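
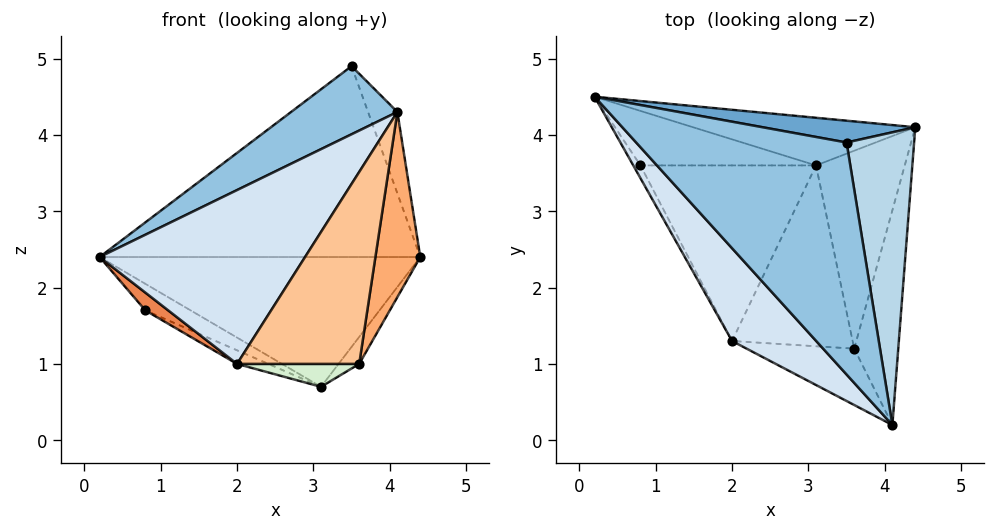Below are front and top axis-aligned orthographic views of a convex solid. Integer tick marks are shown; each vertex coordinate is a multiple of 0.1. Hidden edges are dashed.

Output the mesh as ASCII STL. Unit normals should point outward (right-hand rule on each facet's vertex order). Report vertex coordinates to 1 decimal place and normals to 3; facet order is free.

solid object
 facet normal 0.094 0.989 0.113
  outer loop
   vertex 3.5 3.9 4.9
   vertex 4.4 4.1 2.4
   vertex 0.2 4.5 2.4
  endloop
 endfacet
 facet normal -0.614 -0.222 0.757
  outer loop
   vertex 3.5 3.9 4.9
   vertex 0.2 4.5 2.4
   vertex 4.1 0.2 4.3
  endloop
 endfacet
 facet normal 0.934 0.096 0.344
  outer loop
   vertex 3.5 3.9 4.9
   vertex 4.1 0.2 4.3
   vertex 4.4 4.1 2.4
  endloop
 endfacet
 facet normal -0.769 -0.564 0.301
  outer loop
   vertex 2.0 1.3 1.0
   vertex 4.1 0.2 4.3
   vertex 0.2 4.5 2.4
  endloop
 endfacet
 facet normal -0.885 -0.379 -0.271
  outer loop
   vertex 0.8 3.6 1.7
   vertex 2.0 1.3 1.0
   vertex 0.2 4.5 2.4
  endloop
 endfacet
 facet normal 0.965 -0.171 -0.198
  outer loop
   vertex 3.6 1.2 1.0
   vertex 4.4 4.1 2.4
   vertex 4.1 0.2 4.3
  endloop
 endfacet
 facet normal -0.060 -0.958 -0.281
  outer loop
   vertex 3.6 1.2 1.0
   vertex 4.1 0.2 4.3
   vertex 2.0 1.3 1.0
  endloop
 endfacet
 facet normal 0.779 0.085 -0.621
  outer loop
   vertex 3.1 3.6 0.7
   vertex 4.4 4.1 2.4
   vertex 3.6 1.2 1.0
  endloop
 endfacet
 facet normal 0.089 0.935 -0.343
  outer loop
   vertex 3.1 3.6 0.7
   vertex 0.2 4.5 2.4
   vertex 4.4 4.1 2.4
  endloop
 endfacet
 facet normal -0.364 0.408 -0.837
  outer loop
   vertex 3.1 3.6 0.7
   vertex 0.8 3.6 1.7
   vertex 0.2 4.5 2.4
  endloop
 endfacet
 facet normal -0.398 0.071 -0.915
  outer loop
   vertex 3.1 3.6 0.7
   vertex 2.0 1.3 1.0
   vertex 0.8 3.6 1.7
  endloop
 endfacet
 facet normal -0.008 -0.126 -0.992
  outer loop
   vertex 3.1 3.6 0.7
   vertex 3.6 1.2 1.0
   vertex 2.0 1.3 1.0
  endloop
 endfacet
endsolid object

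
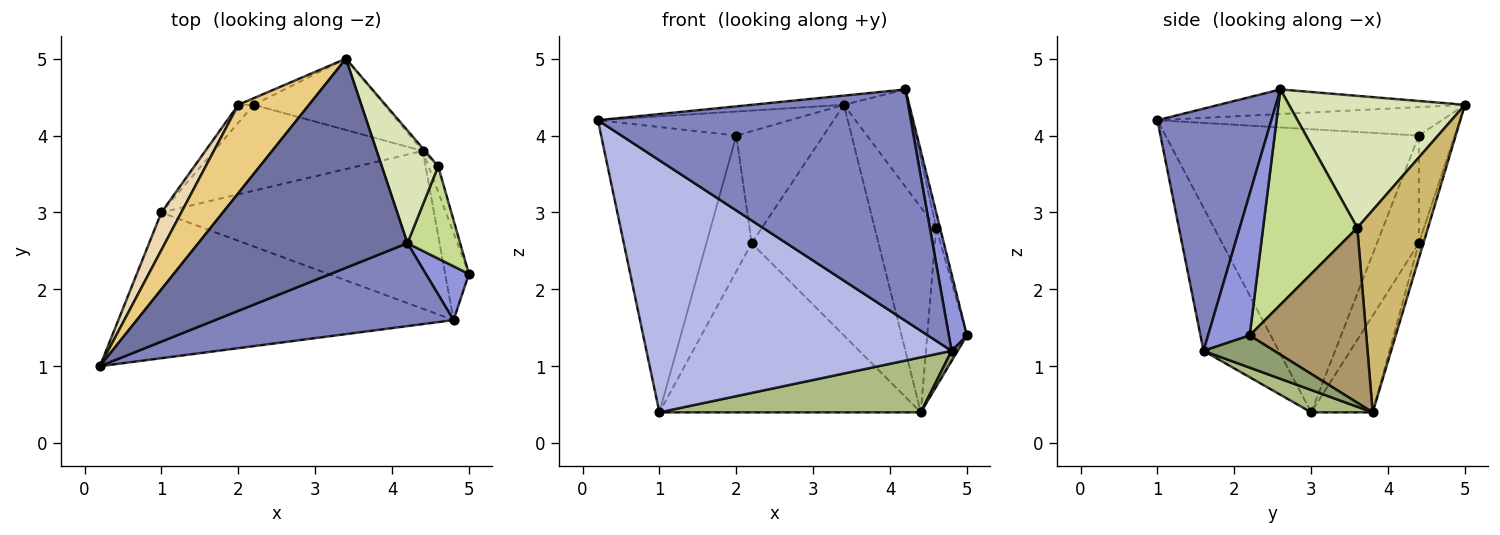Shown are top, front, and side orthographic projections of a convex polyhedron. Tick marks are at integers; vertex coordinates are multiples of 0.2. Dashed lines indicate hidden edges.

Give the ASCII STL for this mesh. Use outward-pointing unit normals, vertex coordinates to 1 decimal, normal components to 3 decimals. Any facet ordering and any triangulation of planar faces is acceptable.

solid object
 facet normal -0.117 0.044 0.992
  outer loop
   vertex 4.2 2.6 4.6
   vertex 3.4 5.0 4.4
   vertex 0.2 1.0 4.2
  endloop
 endfacet
 facet normal 0.324 -0.890 0.319
  outer loop
   vertex 4.8 1.6 1.2
   vertex 4.2 2.6 4.6
   vertex 0.2 1.0 4.2
  endloop
 endfacet
 facet normal 0.883 -0.384 0.269
  outer loop
   vertex 4.8 1.6 1.2
   vertex 5.0 2.2 1.4
   vertex 4.2 2.6 4.6
  endloop
 endfacet
 facet normal -0.209 -0.847 -0.490
  outer loop
   vertex 4.8 1.6 1.2
   vertex 0.2 1.0 4.2
   vertex 1.0 3.0 0.4
  endloop
 endfacet
 facet normal 0.802 -0.070 -0.593
  outer loop
   vertex 4.8 1.6 1.2
   vertex 4.4 3.8 0.4
   vertex 5.0 2.2 1.4
  endloop
 endfacet
 facet normal 0.077 -0.328 -0.941
  outer loop
   vertex 4.8 1.6 1.2
   vertex 1.0 3.0 0.4
   vertex 4.4 3.8 0.4
  endloop
 endfacet
 facet normal 0.971 0.040 0.238
  outer loop
   vertex 4.6 3.6 2.8
   vertex 4.2 2.6 4.6
   vertex 5.0 2.2 1.4
  endloop
 endfacet
 facet normal 0.871 0.321 0.372
  outer loop
   vertex 4.6 3.6 2.8
   vertex 3.4 5.0 4.4
   vertex 4.2 2.6 4.6
  endloop
 endfacet
 facet normal 0.945 0.322 -0.052
  outer loop
   vertex 4.6 3.6 2.8
   vertex 5.0 2.2 1.4
   vertex 4.4 3.8 0.4
  endloop
 endfacet
 facet normal 0.755 0.656 -0.008
  outer loop
   vertex 4.6 3.6 2.8
   vertex 4.4 3.8 0.4
   vertex 3.4 5.0 4.4
  endloop
 endfacet
 facet normal -0.362 0.244 0.900
  outer loop
   vertex 2.0 4.4 4.0
   vertex 0.2 1.0 4.2
   vertex 3.4 5.0 4.4
  endloop
 endfacet
 facet normal -0.881 0.470 0.062
  outer loop
   vertex 2.0 4.4 4.0
   vertex 1.0 3.0 0.4
   vertex 0.2 1.0 4.2
  endloop
 endfacet
 facet normal -0.035 0.955 -0.295
  outer loop
   vertex 2.2 4.4 2.6
   vertex 3.4 5.0 4.4
   vertex 4.4 3.8 0.4
  endloop
 endfacet
 facet normal -0.205 0.873 -0.443
  outer loop
   vertex 2.2 4.4 2.6
   vertex 4.4 3.8 0.4
   vertex 1.0 3.0 0.4
  endloop
 endfacet
 facet normal -0.380 0.923 -0.054
  outer loop
   vertex 2.2 4.4 2.6
   vertex 2.0 4.4 4.0
   vertex 3.4 5.0 4.4
  endloop
 endfacet
 facet normal -0.676 0.731 -0.097
  outer loop
   vertex 2.2 4.4 2.6
   vertex 1.0 3.0 0.4
   vertex 2.0 4.4 4.0
  endloop
 endfacet
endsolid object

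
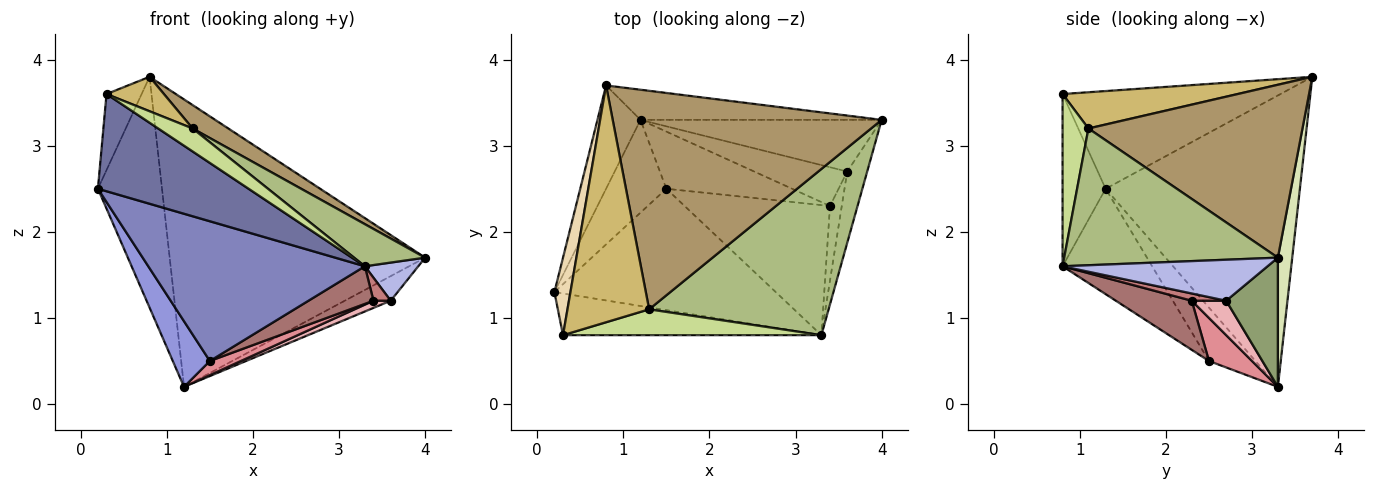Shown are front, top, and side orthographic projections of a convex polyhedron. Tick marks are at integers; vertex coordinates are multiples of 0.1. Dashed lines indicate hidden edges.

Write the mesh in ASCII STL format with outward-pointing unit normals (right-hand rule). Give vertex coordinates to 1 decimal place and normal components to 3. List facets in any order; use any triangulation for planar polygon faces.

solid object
 facet normal -0.254 -0.889 -0.381
  outer loop
   vertex 0.3 0.8 3.6
   vertex 0.2 1.3 2.5
   vertex 3.3 0.8 1.6
  endloop
 endfacet
 facet normal -0.298 -0.721 -0.626
  outer loop
   vertex 1.5 2.5 0.5
   vertex 3.3 0.8 1.6
   vertex 0.2 1.3 2.5
  endloop
 endfacet
 facet normal -0.586 -0.468 -0.662
  outer loop
   vertex 1.5 2.5 0.5
   vertex 0.2 1.3 2.5
   vertex 1.2 3.3 0.2
  endloop
 endfacet
 facet normal 0.875 -0.228 -0.427
  outer loop
   vertex 3.6 2.7 1.2
   vertex 4.0 3.3 1.7
   vertex 3.3 0.8 1.6
  endloop
 endfacet
 facet normal 0.435 0.387 -0.813
  outer loop
   vertex 3.6 2.7 1.2
   vertex 1.2 3.3 0.2
   vertex 4.0 3.3 1.7
  endloop
 endfacet
 facet normal 0.594 -0.198 0.780
  outer loop
   vertex 1.3 1.1 3.2
   vertex 3.3 0.8 1.6
   vertex 4.0 3.3 1.7
  endloop
 endfacet
 facet normal 0.446 -0.595 0.669
  outer loop
   vertex 1.3 1.1 3.2
   vertex 0.3 0.8 3.6
   vertex 3.3 0.8 1.6
  endloop
 endfacet
 facet normal 0.056 0.993 -0.104
  outer loop
   vertex 0.8 3.7 3.8
   vertex 4.0 3.3 1.7
   vertex 1.2 3.3 0.2
  endloop
 endfacet
 facet normal 0.539 -0.090 0.838
  outer loop
   vertex 0.8 3.7 3.8
   vertex 1.3 1.1 3.2
   vertex 4.0 3.3 1.7
  endloop
 endfacet
 facet normal 0.402 -0.132 0.906
  outer loop
   vertex 0.8 3.7 3.8
   vertex 0.3 0.8 3.6
   vertex 1.3 1.1 3.2
  endloop
 endfacet
 facet normal -0.940 0.310 -0.139
  outer loop
   vertex 0.8 3.7 3.8
   vertex 1.2 3.3 0.2
   vertex 0.2 1.3 2.5
  endloop
 endfacet
 facet normal -0.975 0.157 0.160
  outer loop
   vertex 0.8 3.7 3.8
   vertex 0.2 1.3 2.5
   vertex 0.3 0.8 3.6
  endloop
 endfacet
 facet normal 0.309 -0.264 -0.914
  outer loop
   vertex 3.4 2.3 1.2
   vertex 3.3 0.8 1.6
   vertex 1.5 2.5 0.5
  endloop
 endfacet
 facet normal 0.507 -0.253 -0.824
  outer loop
   vertex 3.4 2.3 1.2
   vertex 3.6 2.7 1.2
   vertex 3.3 0.8 1.6
  endloop
 endfacet
 facet normal 0.316 -0.227 -0.921
  outer loop
   vertex 3.4 2.3 1.2
   vertex 1.5 2.5 0.5
   vertex 1.2 3.3 0.2
  endloop
 endfacet
 facet normal 0.342 -0.171 -0.924
  outer loop
   vertex 3.4 2.3 1.2
   vertex 1.2 3.3 0.2
   vertex 3.6 2.7 1.2
  endloop
 endfacet
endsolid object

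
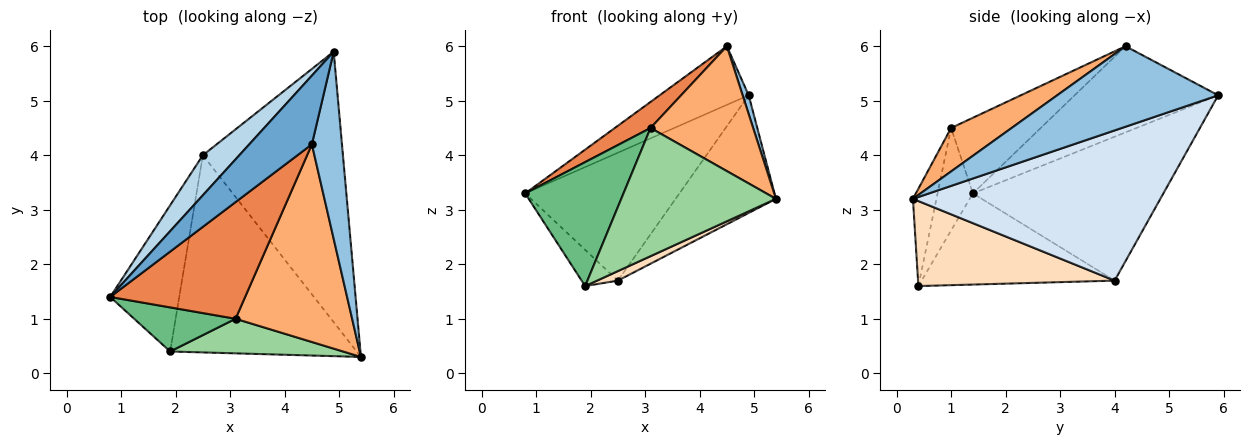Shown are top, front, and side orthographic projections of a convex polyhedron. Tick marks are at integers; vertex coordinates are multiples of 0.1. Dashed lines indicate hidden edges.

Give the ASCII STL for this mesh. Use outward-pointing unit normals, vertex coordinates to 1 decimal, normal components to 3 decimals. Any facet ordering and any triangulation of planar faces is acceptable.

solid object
 facet normal -0.723 0.448 0.526
  outer loop
   vertex 4.5 4.2 6.0
   vertex 4.9 5.9 5.1
   vertex 0.8 1.4 3.3
  endloop
 endfacet
 facet normal 0.936 -0.035 0.350
  outer loop
   vertex 4.5 4.2 6.0
   vertex 5.4 0.3 3.2
   vertex 4.9 5.9 5.1
  endloop
 endfacet
 facet normal -0.763 0.617 0.193
  outer loop
   vertex 2.5 4.0 1.7
   vertex 0.8 1.4 3.3
   vertex 4.9 5.9 5.1
  endloop
 endfacet
 facet normal 0.701 0.284 -0.654
  outer loop
   vertex 2.5 4.0 1.7
   vertex 4.9 5.9 5.1
   vertex 5.4 0.3 3.2
  endloop
 endfacet
 facet normal -0.480 -0.191 0.856
  outer loop
   vertex 3.1 1.0 4.5
   vertex 4.5 4.2 6.0
   vertex 0.8 1.4 3.3
  endloop
 endfacet
 facet normal 0.301 -0.509 0.806
  outer loop
   vertex 3.1 1.0 4.5
   vertex 5.4 0.3 3.2
   vertex 4.5 4.2 6.0
  endloop
 endfacet
 facet normal -0.788 0.148 -0.597
  outer loop
   vertex 1.9 0.4 1.6
   vertex 0.8 1.4 3.3
   vertex 2.5 4.0 1.7
  endloop
 endfacet
 facet normal 0.414 -0.044 -0.909
  outer loop
   vertex 1.9 0.4 1.6
   vertex 2.5 4.0 1.7
   vertex 5.4 0.3 3.2
  endloop
 endfacet
 facet normal -0.321 -0.892 0.317
  outer loop
   vertex 1.9 0.4 1.6
   vertex 3.1 1.0 4.5
   vertex 0.8 1.4 3.3
  endloop
 endfacet
 facet normal -0.145 -0.955 0.258
  outer loop
   vertex 1.9 0.4 1.6
   vertex 5.4 0.3 3.2
   vertex 3.1 1.0 4.5
  endloop
 endfacet
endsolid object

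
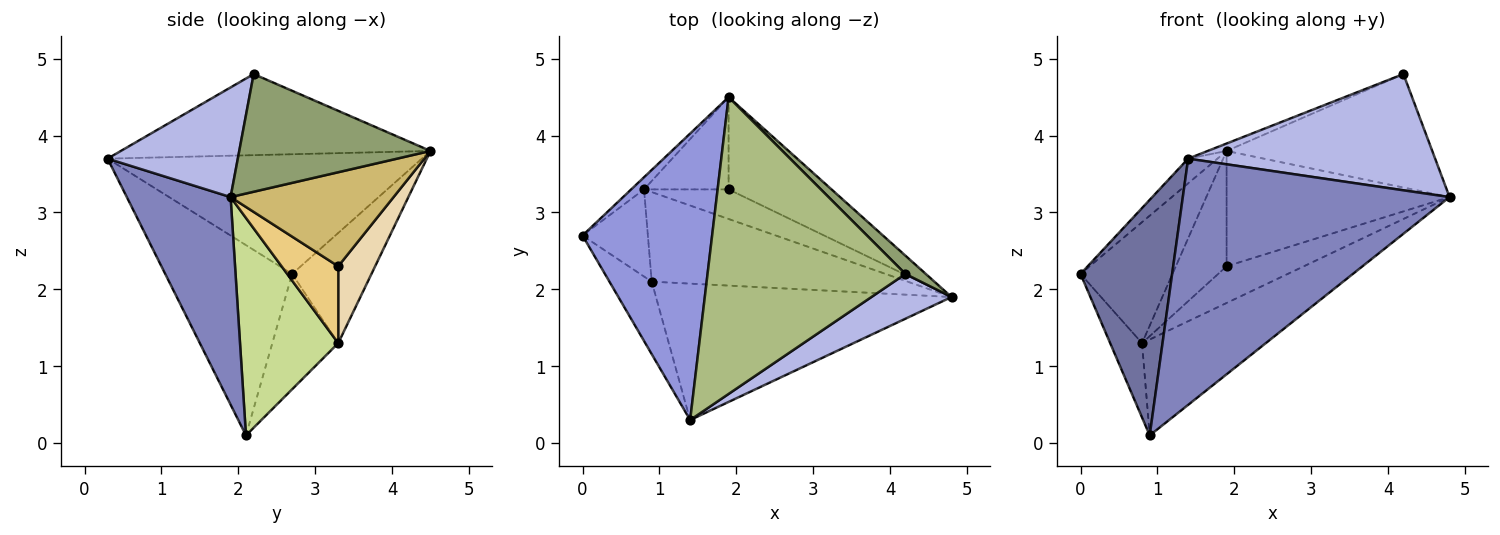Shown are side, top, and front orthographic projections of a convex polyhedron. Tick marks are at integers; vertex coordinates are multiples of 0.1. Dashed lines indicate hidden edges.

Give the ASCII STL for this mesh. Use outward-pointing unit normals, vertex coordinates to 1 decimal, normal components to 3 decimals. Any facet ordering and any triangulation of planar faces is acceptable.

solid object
 facet normal -0.798 -0.576 -0.177
  outer loop
   vertex 0.9 2.1 0.1
   vertex 1.4 0.3 3.7
   vertex 0.0 2.7 2.2
  endloop
 endfacet
 facet normal 0.322 -0.828 -0.459
  outer loop
   vertex 0.9 2.1 0.1
   vertex 4.8 1.9 3.2
   vertex 1.4 0.3 3.7
  endloop
 endfacet
 facet normal -0.677 0.063 0.733
  outer loop
   vertex 1.9 4.5 3.8
   vertex 0.0 2.7 2.2
   vertex 1.4 0.3 3.7
  endloop
 endfacet
 facet normal 0.441 -0.837 0.323
  outer loop
   vertex 4.2 2.2 4.8
   vertex 1.4 0.3 3.7
   vertex 4.8 1.9 3.2
  endloop
 endfacet
 facet normal 0.676 0.727 0.117
  outer loop
   vertex 4.2 2.2 4.8
   vertex 4.8 1.9 3.2
   vertex 1.9 4.5 3.8
  endloop
 endfacet
 facet normal -0.379 0.023 0.925
  outer loop
   vertex 4.2 2.2 4.8
   vertex 1.9 4.5 3.8
   vertex 1.4 0.3 3.7
  endloop
 endfacet
 facet normal 0.502 0.632 -0.590
  outer loop
   vertex 0.8 3.3 1.3
   vertex 4.8 1.9 3.2
   vertex 0.9 2.1 0.1
  endloop
 endfacet
 facet normal -0.802 0.388 -0.454
  outer loop
   vertex 0.8 3.3 1.3
   vertex 0.9 2.1 0.1
   vertex 0.0 2.7 2.2
  endloop
 endfacet
 facet normal -0.651 0.755 -0.076
  outer loop
   vertex 0.8 3.3 1.3
   vertex 0.0 2.7 2.2
   vertex 1.9 4.5 3.8
  endloop
 endfacet
 facet normal 0.496 0.678 -0.543
  outer loop
   vertex 1.9 3.3 2.3
   vertex 1.9 4.5 3.8
   vertex 4.8 1.9 3.2
  endloop
 endfacet
 facet normal 0.496 0.676 -0.545
  outer loop
   vertex 1.9 3.3 2.3
   vertex 4.8 1.9 3.2
   vertex 0.8 3.3 1.3
  endloop
 endfacet
 facet normal 0.494 0.679 -0.543
  outer loop
   vertex 1.9 3.3 2.3
   vertex 0.8 3.3 1.3
   vertex 1.9 4.5 3.8
  endloop
 endfacet
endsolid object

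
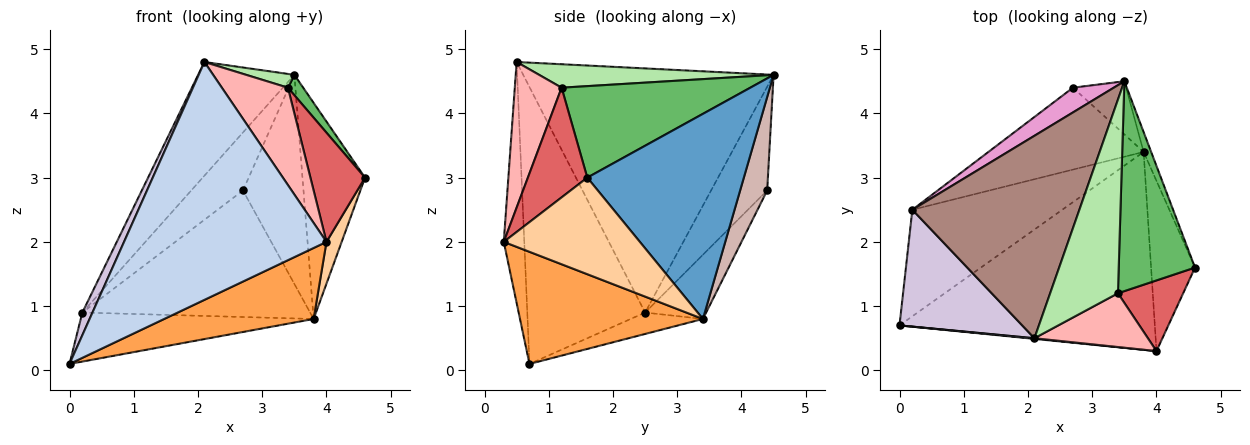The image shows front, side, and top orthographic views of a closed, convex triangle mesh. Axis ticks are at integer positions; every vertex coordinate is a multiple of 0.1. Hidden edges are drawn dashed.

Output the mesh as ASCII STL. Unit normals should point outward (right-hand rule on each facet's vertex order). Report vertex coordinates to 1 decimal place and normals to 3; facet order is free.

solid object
 facet normal 0.928 0.371 -0.034
  outer loop
   vertex 3.8 3.4 0.8
   vertex 3.5 4.5 4.6
   vertex 4.6 1.6 3.0
  endloop
 endfacet
 facet normal -0.101 -0.995 0.003
  outer loop
   vertex 4.0 0.3 2.0
   vertex 2.1 0.5 4.8
   vertex 0.0 0.7 0.1
  endloop
 endfacet
 facet normal 0.382 -0.312 -0.870
  outer loop
   vertex 4.0 0.3 2.0
   vertex 0.0 0.7 0.1
   vertex 3.8 3.4 0.8
  endloop
 endfacet
 facet normal 0.906 -0.101 -0.412
  outer loop
   vertex 4.0 0.3 2.0
   vertex 3.8 3.4 0.8
   vertex 4.6 1.6 3.0
  endloop
 endfacet
 facet normal 0.766 -0.062 0.639
  outer loop
   vertex 3.4 1.2 4.4
   vertex 4.6 1.6 3.0
   vertex 3.5 4.5 4.6
  endloop
 endfacet
 facet normal 0.326 -0.067 0.943
  outer loop
   vertex 3.4 1.2 4.4
   vertex 3.5 4.5 4.6
   vertex 2.1 0.5 4.8
  endloop
 endfacet
 facet normal 0.675 -0.620 0.401
  outer loop
   vertex 3.4 1.2 4.4
   vertex 4.0 0.3 2.0
   vertex 4.6 1.6 3.0
  endloop
 endfacet
 facet normal 0.527 -0.744 0.411
  outer loop
   vertex 3.4 1.2 4.4
   vertex 2.1 0.5 4.8
   vertex 4.0 0.3 2.0
  endloop
 endfacet
 facet normal -0.129 0.415 -0.901
  outer loop
   vertex 0.2 2.5 0.9
   vertex 3.8 3.4 0.8
   vertex 0.0 0.7 0.1
  endloop
 endfacet
 facet normal -0.911 -0.078 0.404
  outer loop
   vertex 0.2 2.5 0.9
   vertex 0.0 0.7 0.1
   vertex 2.1 0.5 4.8
  endloop
 endfacet
 facet normal -0.787 0.302 0.538
  outer loop
   vertex 0.2 2.5 0.9
   vertex 2.1 0.5 4.8
   vertex 3.5 4.5 4.6
  endloop
 endfacet
 facet normal 0.397 0.889 -0.226
  outer loop
   vertex 2.7 4.4 2.8
   vertex 3.5 4.5 4.6
   vertex 3.8 3.4 0.8
  endloop
 endfacet
 facet normal -0.706 0.651 0.278
  outer loop
   vertex 2.7 4.4 2.8
   vertex 0.2 2.5 0.9
   vertex 3.5 4.5 4.6
  endloop
 endfacet
 facet normal -0.219 0.819 -0.530
  outer loop
   vertex 2.7 4.4 2.8
   vertex 3.8 3.4 0.8
   vertex 0.2 2.5 0.9
  endloop
 endfacet
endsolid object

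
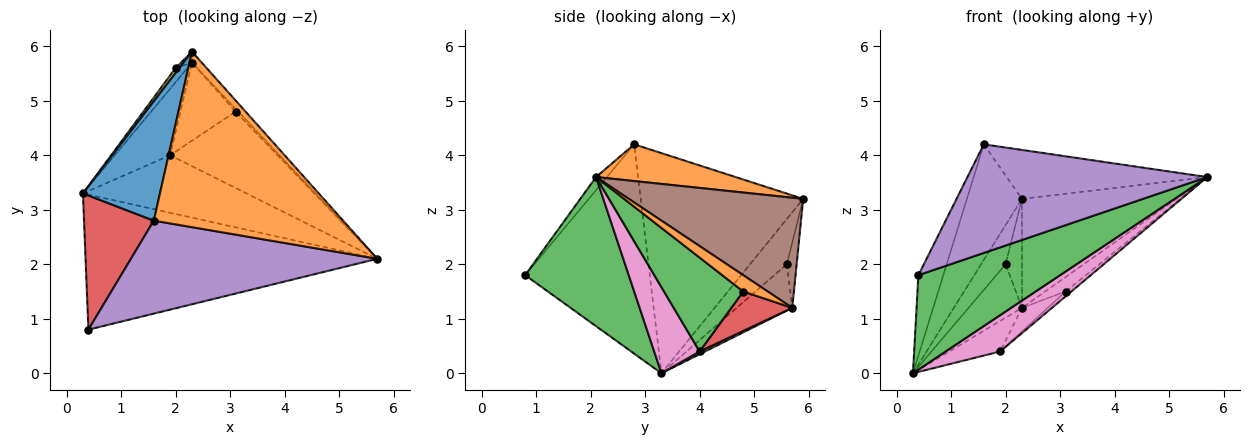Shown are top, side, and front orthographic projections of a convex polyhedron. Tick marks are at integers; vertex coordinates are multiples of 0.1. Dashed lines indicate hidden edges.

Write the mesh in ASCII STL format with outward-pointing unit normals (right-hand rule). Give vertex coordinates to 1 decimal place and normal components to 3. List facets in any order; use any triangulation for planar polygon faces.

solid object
 facet normal -0.899 0.304 0.315
  outer loop
   vertex 1.6 2.8 4.2
   vertex 2.3 5.9 3.2
   vertex 0.3 3.3 0.0
  endloop
 endfacet
 facet normal 0.184 0.264 0.947
  outer loop
   vertex 1.6 2.8 4.2
   vertex 5.7 2.1 3.6
   vertex 2.3 5.9 3.2
  endloop
 endfacet
 facet normal 0.386 -0.529 -0.756
  outer loop
   vertex 0.4 0.8 1.8
   vertex 0.3 3.3 0.0
   vertex 5.7 2.1 3.6
  endloop
 endfacet
 facet normal -0.932 0.186 0.311
  outer loop
   vertex 0.4 0.8 1.8
   vertex 1.6 2.8 4.2
   vertex 0.3 3.3 0.0
  endloop
 endfacet
 facet normal -0.035 -0.759 0.650
  outer loop
   vertex 0.4 0.8 1.8
   vertex 5.7 2.1 3.6
   vertex 1.6 2.8 4.2
  endloop
 endfacet
 facet normal 0.747 0.661 -0.066
  outer loop
   vertex 2.3 5.7 1.2
   vertex 2.3 5.9 3.2
   vertex 5.7 2.1 3.6
  endloop
 endfacet
 facet normal 0.407 -0.488 -0.772
  outer loop
   vertex 1.9 4.0 0.4
   vertex 5.7 2.1 3.6
   vertex 0.3 3.3 0.0
  endloop
 endfacet
 facet normal 0.045 0.417 -0.908
  outer loop
   vertex 1.9 4.0 0.4
   vertex 0.3 3.3 0.0
   vertex 2.3 5.7 1.2
  endloop
 endfacet
 facet normal -0.830 0.553 0.069
  outer loop
   vertex 2.0 5.6 2.0
   vertex 0.3 3.3 0.0
   vertex 2.3 5.9 3.2
  endloop
 endfacet
 facet normal -0.709 0.681 -0.181
  outer loop
   vertex 2.0 5.6 2.0
   vertex 2.3 5.7 1.2
   vertex 0.3 3.3 0.0
  endloop
 endfacet
 facet normal -0.513 0.854 -0.085
  outer loop
   vertex 2.0 5.6 2.0
   vertex 2.3 5.9 3.2
   vertex 2.3 5.7 1.2
  endloop
 endfacet
 facet normal 0.762 0.635 -0.127
  outer loop
   vertex 3.1 4.8 1.5
   vertex 2.3 5.7 1.2
   vertex 5.7 2.1 3.6
  endloop
 endfacet
 facet normal 0.657 0.048 -0.752
  outer loop
   vertex 3.1 4.8 1.5
   vertex 5.7 2.1 3.6
   vertex 1.9 4.0 0.4
  endloop
 endfacet
 facet normal 0.565 0.239 -0.790
  outer loop
   vertex 3.1 4.8 1.5
   vertex 1.9 4.0 0.4
   vertex 2.3 5.7 1.2
  endloop
 endfacet
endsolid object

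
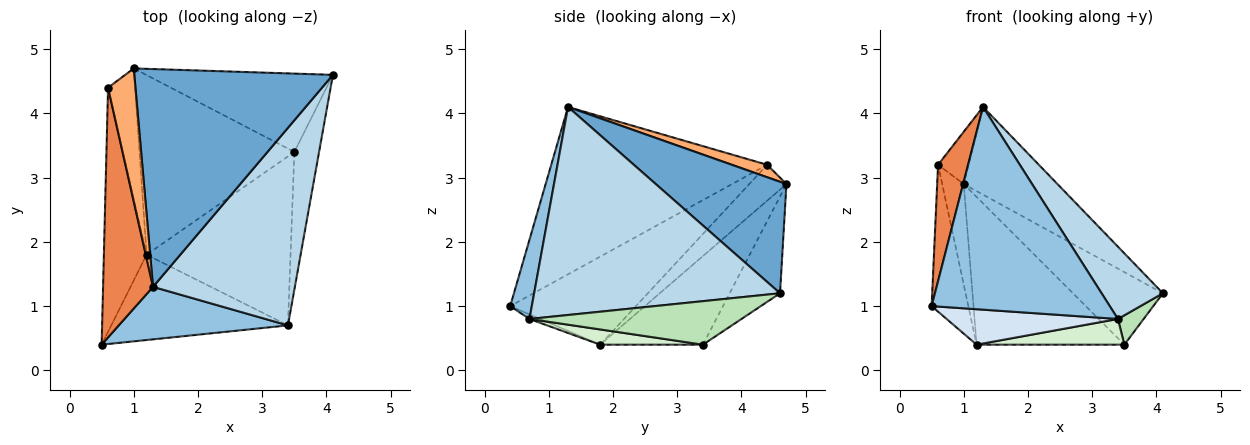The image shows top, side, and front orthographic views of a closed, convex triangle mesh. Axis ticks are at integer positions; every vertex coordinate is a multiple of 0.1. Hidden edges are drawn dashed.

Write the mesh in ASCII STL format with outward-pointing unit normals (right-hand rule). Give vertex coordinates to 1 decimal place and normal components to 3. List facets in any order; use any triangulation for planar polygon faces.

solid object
 facet normal 0.462 0.331 0.823
  outer loop
   vertex 1.3 1.3 4.1
   vertex 4.1 4.6 1.2
   vertex 1.0 4.7 2.9
  endloop
 endfacet
 facet normal 0.117 -0.961 0.249
  outer loop
   vertex 3.4 0.7 0.8
   vertex 1.3 1.3 4.1
   vertex 0.5 0.4 1.0
  endloop
 endfacet
 facet normal 0.809 -0.202 0.552
  outer loop
   vertex 3.4 0.7 0.8
   vertex 4.1 4.6 1.2
   vertex 1.3 1.3 4.1
  endloop
 endfacet
 facet normal -0.024 -0.384 -0.923
  outer loop
   vertex 1.2 1.8 0.4
   vertex 3.4 0.7 0.8
   vertex 0.5 0.4 1.0
  endloop
 endfacet
 facet normal -0.950 -0.132 0.283
  outer loop
   vertex 0.6 4.4 3.2
   vertex 0.5 0.4 1.0
   vertex 1.3 1.3 4.1
  endloop
 endfacet
 facet normal 0.390 0.337 0.857
  outer loop
   vertex 0.6 4.4 3.2
   vertex 1.3 1.3 4.1
   vertex 1.0 4.7 2.9
  endloop
 endfacet
 facet normal -0.870 0.254 -0.422
  outer loop
   vertex 0.6 4.4 3.2
   vertex 1.2 1.8 0.4
   vertex 0.5 0.4 1.0
  endloop
 endfacet
 facet normal -0.725 0.421 -0.546
  outer loop
   vertex 0.6 4.4 3.2
   vertex 1.0 4.7 2.9
   vertex 1.2 1.8 0.4
  endloop
 endfacet
 facet normal -0.356 0.635 -0.686
  outer loop
   vertex 3.5 3.4 0.4
   vertex 1.0 4.7 2.9
   vertex 4.1 4.6 1.2
  endloop
 endfacet
 facet normal -0.404 0.581 -0.706
  outer loop
   vertex 3.5 3.4 0.4
   vertex 1.2 1.8 0.4
   vertex 1.0 4.7 2.9
  endloop
 endfacet
 facet normal 0.865 -0.105 -0.491
  outer loop
   vertex 3.5 3.4 0.4
   vertex 4.1 4.6 1.2
   vertex 3.4 0.7 0.8
  endloop
 endfacet
 facet normal 0.104 -0.150 -0.983
  outer loop
   vertex 3.5 3.4 0.4
   vertex 3.4 0.7 0.8
   vertex 1.2 1.8 0.4
  endloop
 endfacet
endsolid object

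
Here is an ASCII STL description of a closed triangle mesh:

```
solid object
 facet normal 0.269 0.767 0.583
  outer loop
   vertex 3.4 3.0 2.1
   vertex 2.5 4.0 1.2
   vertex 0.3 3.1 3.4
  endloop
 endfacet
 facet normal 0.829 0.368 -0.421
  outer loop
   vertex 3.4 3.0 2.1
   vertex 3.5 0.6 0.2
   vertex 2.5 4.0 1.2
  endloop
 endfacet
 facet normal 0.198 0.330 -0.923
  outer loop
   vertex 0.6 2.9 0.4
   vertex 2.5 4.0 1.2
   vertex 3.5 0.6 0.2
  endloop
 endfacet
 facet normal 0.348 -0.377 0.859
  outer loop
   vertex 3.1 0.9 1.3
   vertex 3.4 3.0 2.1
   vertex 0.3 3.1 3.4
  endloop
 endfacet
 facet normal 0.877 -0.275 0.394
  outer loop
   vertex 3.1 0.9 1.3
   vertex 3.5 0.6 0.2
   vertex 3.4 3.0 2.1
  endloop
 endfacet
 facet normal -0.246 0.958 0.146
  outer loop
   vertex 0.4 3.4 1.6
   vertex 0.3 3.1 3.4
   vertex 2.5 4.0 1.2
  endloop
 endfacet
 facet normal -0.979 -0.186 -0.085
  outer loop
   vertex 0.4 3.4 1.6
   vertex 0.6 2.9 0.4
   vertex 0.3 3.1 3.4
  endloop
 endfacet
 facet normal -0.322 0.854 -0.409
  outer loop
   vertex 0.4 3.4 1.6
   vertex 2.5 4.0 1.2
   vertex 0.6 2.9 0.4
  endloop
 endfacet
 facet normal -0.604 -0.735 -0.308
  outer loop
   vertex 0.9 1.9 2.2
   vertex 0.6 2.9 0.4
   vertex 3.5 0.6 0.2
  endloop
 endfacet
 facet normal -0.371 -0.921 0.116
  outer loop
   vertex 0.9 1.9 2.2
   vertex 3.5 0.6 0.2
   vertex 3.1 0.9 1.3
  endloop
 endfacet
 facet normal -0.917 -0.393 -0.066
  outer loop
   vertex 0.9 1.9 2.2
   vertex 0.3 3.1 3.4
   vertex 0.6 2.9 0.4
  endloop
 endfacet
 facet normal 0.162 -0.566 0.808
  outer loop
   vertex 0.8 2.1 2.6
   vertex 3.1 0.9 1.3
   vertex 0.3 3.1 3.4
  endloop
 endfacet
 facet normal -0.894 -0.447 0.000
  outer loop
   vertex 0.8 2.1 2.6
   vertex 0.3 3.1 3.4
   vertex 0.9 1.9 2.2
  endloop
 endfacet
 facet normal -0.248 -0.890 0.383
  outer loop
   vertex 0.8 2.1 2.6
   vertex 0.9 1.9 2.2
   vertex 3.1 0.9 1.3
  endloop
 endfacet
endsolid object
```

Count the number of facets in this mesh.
14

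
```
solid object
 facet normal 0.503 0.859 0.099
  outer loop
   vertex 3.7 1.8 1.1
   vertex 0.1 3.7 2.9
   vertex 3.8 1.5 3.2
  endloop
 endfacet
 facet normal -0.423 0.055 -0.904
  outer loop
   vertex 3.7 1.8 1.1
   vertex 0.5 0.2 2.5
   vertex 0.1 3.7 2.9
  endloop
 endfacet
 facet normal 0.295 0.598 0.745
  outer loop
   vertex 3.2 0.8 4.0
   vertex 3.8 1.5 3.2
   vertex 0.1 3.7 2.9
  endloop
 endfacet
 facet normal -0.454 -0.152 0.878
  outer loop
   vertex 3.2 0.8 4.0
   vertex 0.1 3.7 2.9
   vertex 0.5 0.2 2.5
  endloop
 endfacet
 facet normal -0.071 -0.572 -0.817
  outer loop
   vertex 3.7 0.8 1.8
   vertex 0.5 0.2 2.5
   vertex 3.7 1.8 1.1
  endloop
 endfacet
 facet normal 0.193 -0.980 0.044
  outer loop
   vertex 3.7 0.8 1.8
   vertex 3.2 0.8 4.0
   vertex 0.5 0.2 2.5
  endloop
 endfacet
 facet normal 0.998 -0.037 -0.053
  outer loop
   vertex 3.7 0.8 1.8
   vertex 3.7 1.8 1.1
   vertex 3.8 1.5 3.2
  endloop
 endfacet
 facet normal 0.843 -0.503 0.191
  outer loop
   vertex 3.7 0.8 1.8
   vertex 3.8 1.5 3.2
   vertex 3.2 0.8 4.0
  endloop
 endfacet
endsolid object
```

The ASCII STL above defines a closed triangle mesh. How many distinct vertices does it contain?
6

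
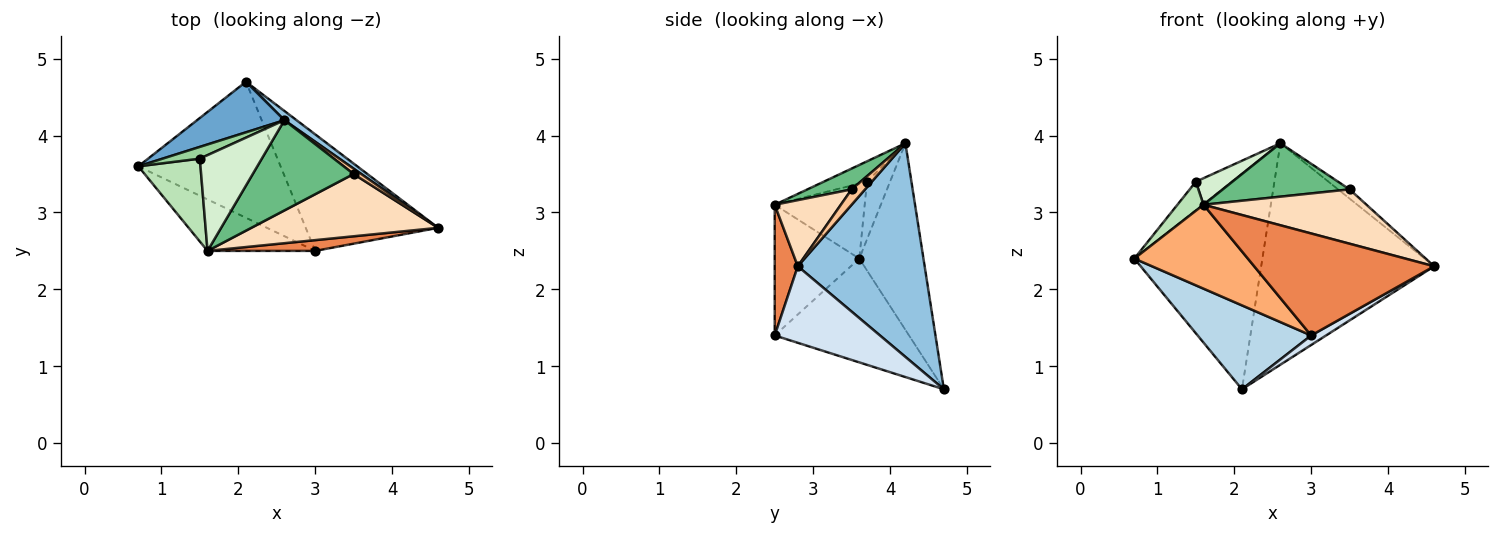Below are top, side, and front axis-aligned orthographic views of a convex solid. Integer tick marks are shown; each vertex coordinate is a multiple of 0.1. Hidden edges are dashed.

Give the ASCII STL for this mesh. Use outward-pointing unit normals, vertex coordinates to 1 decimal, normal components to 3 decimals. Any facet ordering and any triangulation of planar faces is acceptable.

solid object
 facet normal -0.438 0.875 0.205
  outer loop
   vertex 2.6 4.2 3.9
   vertex 2.1 4.7 0.7
   vertex 0.7 3.6 2.4
  endloop
 endfacet
 facet normal 0.591 0.806 0.034
  outer loop
   vertex 2.6 4.2 3.9
   vertex 4.6 2.8 2.3
   vertex 2.1 4.7 0.7
  endloop
 endfacet
 facet normal -0.528 -0.446 -0.723
  outer loop
   vertex 3.0 2.5 1.4
   vertex 0.7 3.6 2.4
   vertex 2.1 4.7 0.7
  endloop
 endfacet
 facet normal 0.499 -0.071 -0.864
  outer loop
   vertex 3.0 2.5 1.4
   vertex 2.1 4.7 0.7
   vertex 4.6 2.8 2.3
  endloop
 endfacet
 facet normal 0.126 -0.987 0.104
  outer loop
   vertex 1.6 2.5 3.1
   vertex 3.0 2.5 1.4
   vertex 4.6 2.8 2.3
  endloop
 endfacet
 facet normal -0.536 -0.720 -0.441
  outer loop
   vertex 1.6 2.5 3.1
   vertex 0.7 3.6 2.4
   vertex 3.0 2.5 1.4
  endloop
 endfacet
 facet normal 0.710 0.608 0.355
  outer loop
   vertex 3.5 3.5 3.3
   vertex 4.6 2.8 2.3
   vertex 2.6 4.2 3.9
  endloop
 endfacet
 facet normal 0.258 -0.635 0.728
  outer loop
   vertex 3.5 3.5 3.3
   vertex 1.6 2.5 3.1
   vertex 4.6 2.8 2.3
  endloop
 endfacet
 facet normal 0.175 -0.502 0.847
  outer loop
   vertex 3.5 3.5 3.3
   vertex 2.6 4.2 3.9
   vertex 1.6 2.5 3.1
  endloop
 endfacet
 facet normal -0.511 0.794 0.329
  outer loop
   vertex 1.5 3.7 3.4
   vertex 2.6 4.2 3.9
   vertex 0.7 3.6 2.4
  endloop
 endfacet
 facet normal -0.751 -0.218 0.623
  outer loop
   vertex 1.5 3.7 3.4
   vertex 0.7 3.6 2.4
   vertex 1.6 2.5 3.1
  endloop
 endfacet
 facet normal -0.302 -0.255 0.919
  outer loop
   vertex 1.5 3.7 3.4
   vertex 1.6 2.5 3.1
   vertex 2.6 4.2 3.9
  endloop
 endfacet
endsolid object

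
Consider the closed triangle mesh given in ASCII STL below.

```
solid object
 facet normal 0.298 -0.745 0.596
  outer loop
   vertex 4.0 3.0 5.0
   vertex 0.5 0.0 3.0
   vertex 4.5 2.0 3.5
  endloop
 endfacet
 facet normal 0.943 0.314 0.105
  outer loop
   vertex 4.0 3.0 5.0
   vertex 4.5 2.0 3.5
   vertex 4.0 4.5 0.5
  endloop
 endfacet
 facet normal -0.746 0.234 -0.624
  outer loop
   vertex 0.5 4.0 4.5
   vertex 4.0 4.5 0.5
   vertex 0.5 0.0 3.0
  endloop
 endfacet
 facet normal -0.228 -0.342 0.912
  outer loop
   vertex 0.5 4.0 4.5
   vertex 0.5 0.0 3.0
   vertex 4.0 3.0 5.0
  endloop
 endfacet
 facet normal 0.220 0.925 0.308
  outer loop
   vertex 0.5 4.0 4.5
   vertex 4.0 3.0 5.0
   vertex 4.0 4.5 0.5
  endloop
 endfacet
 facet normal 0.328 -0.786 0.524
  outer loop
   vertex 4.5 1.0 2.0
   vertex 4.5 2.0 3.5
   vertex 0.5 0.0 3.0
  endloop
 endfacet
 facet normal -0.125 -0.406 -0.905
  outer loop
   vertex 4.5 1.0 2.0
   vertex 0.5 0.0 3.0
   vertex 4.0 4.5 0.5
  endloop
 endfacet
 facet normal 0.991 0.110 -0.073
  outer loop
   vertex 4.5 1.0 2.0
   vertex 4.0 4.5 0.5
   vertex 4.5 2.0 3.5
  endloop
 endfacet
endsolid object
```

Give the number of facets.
8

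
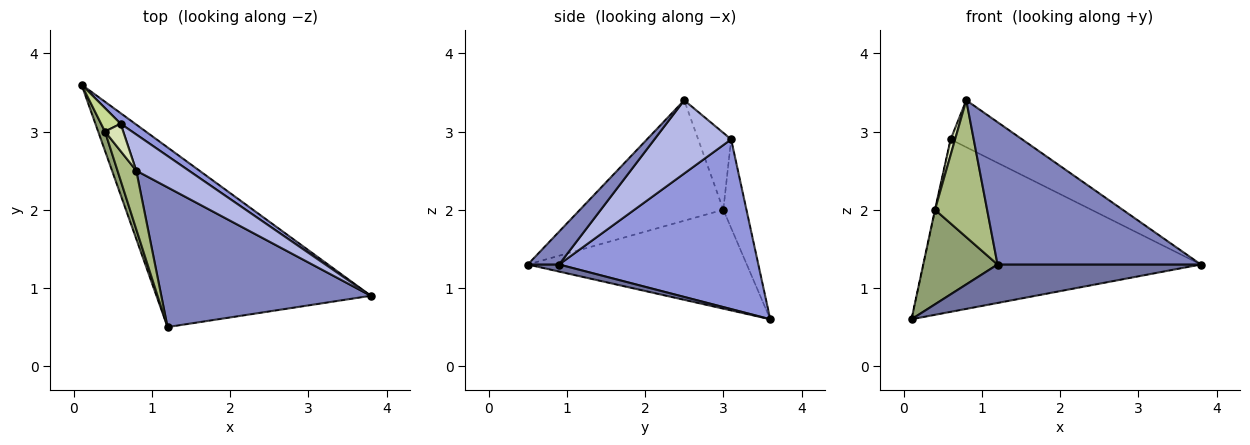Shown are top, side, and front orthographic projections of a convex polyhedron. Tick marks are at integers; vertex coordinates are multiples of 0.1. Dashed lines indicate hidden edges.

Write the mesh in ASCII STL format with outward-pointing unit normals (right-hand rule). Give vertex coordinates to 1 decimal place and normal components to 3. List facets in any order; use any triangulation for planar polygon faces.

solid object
 facet normal 0.032 -0.209 -0.977
  outer loop
   vertex 1.2 0.5 1.3
   vertex 0.1 3.6 0.6
   vertex 3.8 0.9 1.3
  endloop
 endfacet
 facet normal 0.109 -0.709 0.696
  outer loop
   vertex 0.8 2.5 3.4
   vertex 1.2 0.5 1.3
   vertex 3.8 0.9 1.3
  endloop
 endfacet
 facet normal 0.583 0.811 0.050
  outer loop
   vertex 0.6 3.1 2.9
   vertex 3.8 0.9 1.3
   vertex 0.1 3.6 0.6
  endloop
 endfacet
 facet normal 0.648 0.604 0.465
  outer loop
   vertex 0.6 3.1 2.9
   vertex 0.8 2.5 3.4
   vertex 3.8 0.9 1.3
  endloop
 endfacet
 facet normal -0.945 -0.321 0.065
  outer loop
   vertex 0.4 3.0 2.0
   vertex 0.1 3.6 0.6
   vertex 1.2 0.5 1.3
  endloop
 endfacet
 facet normal -0.930 -0.338 0.145
  outer loop
   vertex 0.4 3.0 2.0
   vertex 1.2 0.5 1.3
   vertex 0.8 2.5 3.4
  endloop
 endfacet
 facet normal -0.976 0.014 0.215
  outer loop
   vertex 0.4 3.0 2.0
   vertex 0.6 3.1 2.9
   vertex 0.1 3.6 0.6
  endloop
 endfacet
 facet normal -0.965 -0.131 0.229
  outer loop
   vertex 0.4 3.0 2.0
   vertex 0.8 2.5 3.4
   vertex 0.6 3.1 2.9
  endloop
 endfacet
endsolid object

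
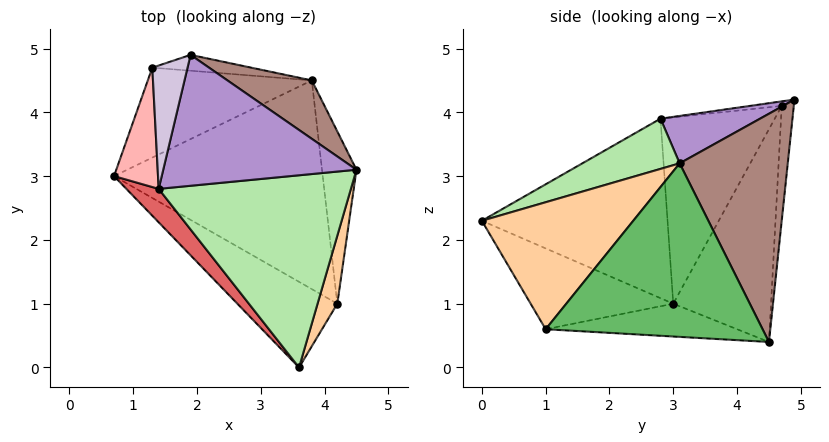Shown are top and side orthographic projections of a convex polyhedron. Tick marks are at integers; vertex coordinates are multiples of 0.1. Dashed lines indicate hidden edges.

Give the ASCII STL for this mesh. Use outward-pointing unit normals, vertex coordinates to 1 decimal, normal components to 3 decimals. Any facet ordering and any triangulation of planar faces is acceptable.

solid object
 facet normal -0.462 0.812 -0.356
  outer loop
   vertex 1.3 4.7 4.1
   vertex 3.8 4.5 0.4
   vertex 0.7 3.0 1.0
  endloop
 endfacet
 facet normal -0.457 -0.687 -0.565
  outer loop
   vertex 4.2 1.0 0.6
   vertex 3.6 0.0 2.3
   vertex 0.7 3.0 1.0
  endloop
 endfacet
 facet normal -0.155 -0.074 -0.985
  outer loop
   vertex 4.2 1.0 0.6
   vertex 0.7 3.0 1.0
   vertex 3.8 4.5 0.4
  endloop
 endfacet
 facet normal 0.938 -0.315 0.146
  outer loop
   vertex 4.2 1.0 0.6
   vertex 4.5 3.1 3.2
   vertex 3.6 0.0 2.3
  endloop
 endfacet
 facet normal 0.976 0.100 -0.194
  outer loop
   vertex 4.2 1.0 0.6
   vertex 3.8 4.5 0.4
   vertex 4.5 3.1 3.2
  endloop
 endfacet
 facet normal 0.238 -0.334 0.912
  outer loop
   vertex 1.4 2.8 3.9
   vertex 3.6 0.0 2.3
   vertex 4.5 3.1 3.2
  endloop
 endfacet
 facet normal -0.741 -0.658 0.133
  outer loop
   vertex 1.4 2.8 3.9
   vertex 0.7 3.0 1.0
   vertex 3.6 0.0 2.3
  endloop
 endfacet
 facet normal -0.971 -0.075 0.229
  outer loop
   vertex 1.4 2.8 3.9
   vertex 1.3 4.7 4.1
   vertex 0.7 3.0 1.0
  endloop
 endfacet
 facet normal 0.234 -0.192 0.953
  outer loop
   vertex 1.9 4.9 4.2
   vertex 1.4 2.8 3.9
   vertex 4.5 3.1 3.2
  endloop
 endfacet
 facet normal -0.127 -0.110 0.986
  outer loop
   vertex 1.9 4.9 4.2
   vertex 1.3 4.7 4.1
   vertex 1.4 2.8 3.9
  endloop
 endfacet
 facet normal 0.612 0.758 0.226
  outer loop
   vertex 1.9 4.9 4.2
   vertex 4.5 3.1 3.2
   vertex 3.8 4.5 0.4
  endloop
 endfacet
 facet normal -0.272 0.933 -0.234
  outer loop
   vertex 1.9 4.9 4.2
   vertex 3.8 4.5 0.4
   vertex 1.3 4.7 4.1
  endloop
 endfacet
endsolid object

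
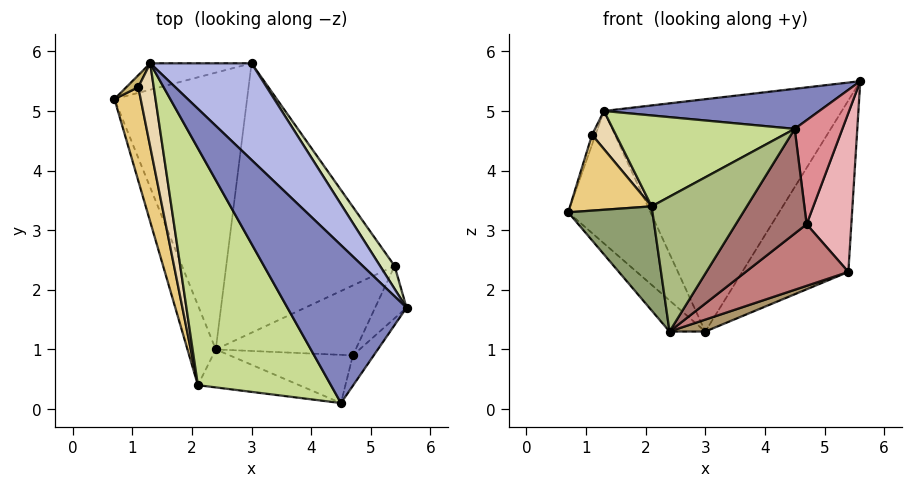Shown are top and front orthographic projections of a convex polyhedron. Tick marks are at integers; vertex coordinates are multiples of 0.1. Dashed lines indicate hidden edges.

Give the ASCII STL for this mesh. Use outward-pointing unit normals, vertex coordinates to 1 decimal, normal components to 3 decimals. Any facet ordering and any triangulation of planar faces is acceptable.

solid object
 facet normal -0.666 0.083 -0.741
  outer loop
   vertex 3.0 5.8 1.3
   vertex 2.4 1.0 1.3
   vertex 0.7 5.2 3.3
  endloop
 endfacet
 facet normal -0.328 -0.232 0.916
  outer loop
   vertex 1.3 5.8 5.0
   vertex 4.5 0.1 4.7
   vertex 5.6 1.7 5.5
  endloop
 endfacet
 facet normal -0.392 0.902 -0.180
  outer loop
   vertex 1.3 5.8 5.0
   vertex 3.0 5.8 1.3
   vertex 0.7 5.2 3.3
  endloop
 endfacet
 facet normal 0.641 0.708 0.295
  outer loop
   vertex 1.3 5.8 5.0
   vertex 5.6 1.7 5.5
   vertex 3.0 5.8 1.3
  endloop
 endfacet
 facet normal -0.937 -0.278 -0.213
  outer loop
   vertex 2.1 0.4 3.4
   vertex 0.7 5.2 3.3
   vertex 2.4 1.0 1.3
  endloop
 endfacet
 facet normal 0.027 -0.962 -0.271
  outer loop
   vertex 2.1 0.4 3.4
   vertex 2.4 1.0 1.3
   vertex 4.5 0.1 4.7
  endloop
 endfacet
 facet normal -0.482 -0.314 0.818
  outer loop
   vertex 2.1 0.4 3.4
   vertex 4.5 0.1 4.7
   vertex 1.3 5.8 5.0
  endloop
 endfacet
 facet normal 0.803 0.590 0.079
  outer loop
   vertex 5.4 2.4 2.3
   vertex 3.0 5.8 1.3
   vertex 5.6 1.7 5.5
  endloop
 endfacet
 facet normal 0.333 -0.042 -0.942
  outer loop
   vertex 5.4 2.4 2.3
   vertex 2.4 1.0 1.3
   vertex 3.0 5.8 1.3
  endloop
 endfacet
 facet normal -0.942 0.214 0.257
  outer loop
   vertex 1.1 5.4 4.6
   vertex 1.3 5.8 5.0
   vertex 0.7 5.2 3.3
  endloop
 endfacet
 facet normal -0.911 -0.259 0.320
  outer loop
   vertex 1.1 5.4 4.6
   vertex 0.7 5.2 3.3
   vertex 2.1 0.4 3.4
  endloop
 endfacet
 facet normal -0.703 -0.296 0.647
  outer loop
   vertex 1.1 5.4 4.6
   vertex 2.1 0.4 3.4
   vertex 1.3 5.8 5.0
  endloop
 endfacet
 facet normal 0.277 -0.873 -0.402
  outer loop
   vertex 4.7 0.9 3.1
   vertex 4.5 0.1 4.7
   vertex 2.4 1.0 1.3
  endloop
 endfacet
 facet normal 0.488 -0.577 -0.655
  outer loop
   vertex 4.7 0.9 3.1
   vertex 2.4 1.0 1.3
   vertex 5.4 2.4 2.3
  endloop
 endfacet
 facet normal 0.848 -0.509 -0.148
  outer loop
   vertex 4.7 0.9 3.1
   vertex 5.6 1.7 5.5
   vertex 4.5 0.1 4.7
  endloop
 endfacet
 facet normal 0.859 -0.486 -0.160
  outer loop
   vertex 4.7 0.9 3.1
   vertex 5.4 2.4 2.3
   vertex 5.6 1.7 5.5
  endloop
 endfacet
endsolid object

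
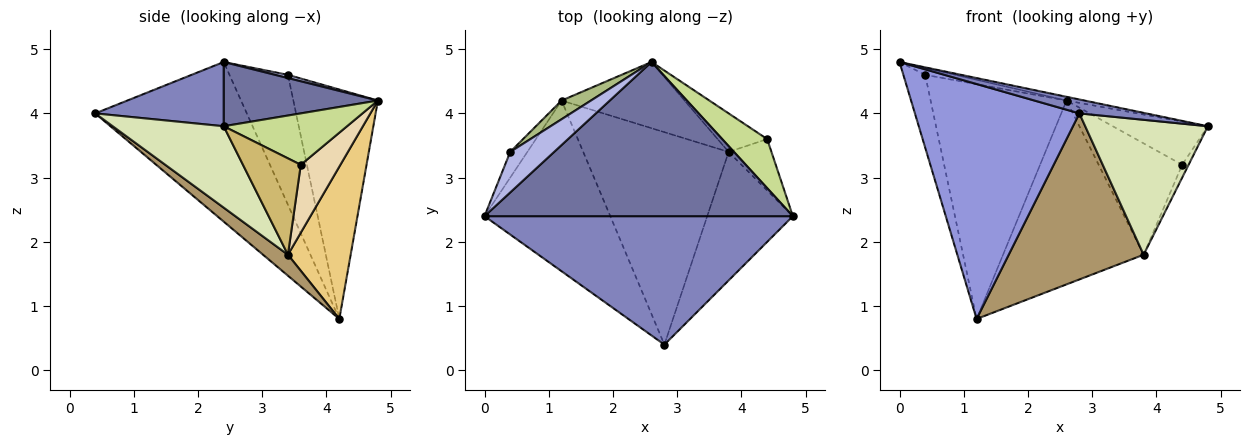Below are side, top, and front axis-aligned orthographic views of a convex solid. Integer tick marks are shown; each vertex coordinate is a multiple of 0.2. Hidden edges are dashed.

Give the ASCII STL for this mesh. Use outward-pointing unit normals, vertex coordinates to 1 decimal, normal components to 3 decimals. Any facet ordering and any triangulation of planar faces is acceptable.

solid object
 facet normal 0.204 0.024 0.979
  outer loop
   vertex 2.6 4.8 4.2
   vertex 0.0 2.4 4.8
   vertex 4.8 2.4 3.8
  endloop
 endfacet
 facet normal 0.203 -0.105 0.974
  outer loop
   vertex 2.8 0.4 4.0
   vertex 4.8 2.4 3.8
   vertex 0.0 2.4 4.8
  endloop
 endfacet
 facet normal -0.598 -0.649 -0.471
  outer loop
   vertex 2.8 0.4 4.0
   vertex 0.0 2.4 4.8
   vertex 1.2 4.2 0.8
  endloop
 endfacet
 facet normal 0.072 0.168 0.983
  outer loop
   vertex 0.4 3.4 4.6
   vertex 0.0 2.4 4.8
   vertex 2.6 4.8 4.2
  endloop
 endfacet
 facet normal -0.930 0.347 -0.123
  outer loop
   vertex 0.4 3.4 4.6
   vertex 1.2 4.2 0.8
   vertex 0.0 2.4 4.8
  endloop
 endfacet
 facet normal -0.527 0.847 0.067
  outer loop
   vertex 0.4 3.4 4.6
   vertex 2.6 4.8 4.2
   vertex 1.2 4.2 0.8
  endloop
 endfacet
 facet normal 0.651 0.502 0.570
  outer loop
   vertex 4.4 3.6 3.2
   vertex 2.6 4.8 4.2
   vertex 4.8 2.4 3.8
  endloop
 endfacet
 facet normal 0.548 -0.606 -0.577
  outer loop
   vertex 3.8 3.4 1.8
   vertex 4.8 2.4 3.8
   vertex 2.8 0.4 4.0
  endloop
 endfacet
 facet normal 0.113 -0.612 -0.783
  outer loop
   vertex 3.8 3.4 1.8
   vertex 2.8 0.4 4.0
   vertex 1.2 4.2 0.8
  endloop
 endfacet
 facet normal 0.909 0.101 -0.404
  outer loop
   vertex 3.8 3.4 1.8
   vertex 4.4 3.6 3.2
   vertex 4.8 2.4 3.8
  endloop
 endfacet
 facet normal 0.387 0.867 -0.312
  outer loop
   vertex 3.8 3.4 1.8
   vertex 1.2 4.2 0.8
   vertex 2.6 4.8 4.2
  endloop
 endfacet
 facet normal 0.409 0.862 -0.298
  outer loop
   vertex 3.8 3.4 1.8
   vertex 2.6 4.8 4.2
   vertex 4.4 3.6 3.2
  endloop
 endfacet
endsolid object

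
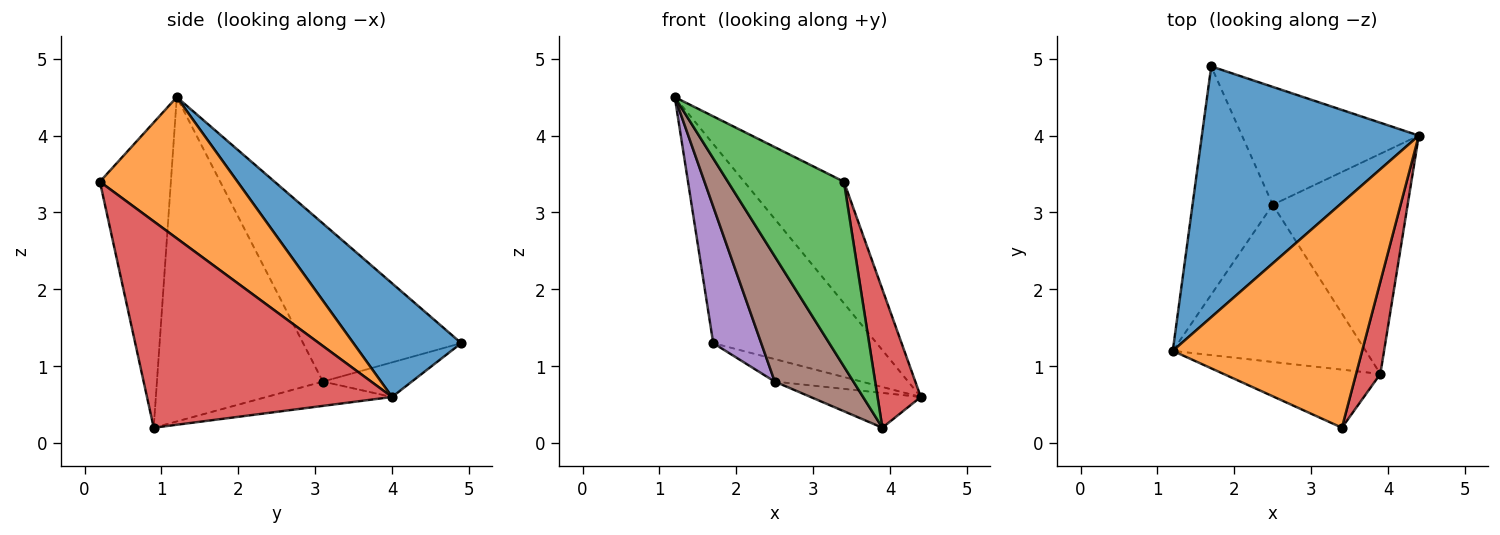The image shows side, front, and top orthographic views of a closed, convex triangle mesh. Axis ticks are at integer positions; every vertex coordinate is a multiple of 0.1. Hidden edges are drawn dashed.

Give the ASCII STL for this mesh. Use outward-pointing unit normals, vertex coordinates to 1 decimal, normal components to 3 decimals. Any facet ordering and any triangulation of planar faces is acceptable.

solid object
 facet normal 0.380 0.575 0.725
  outer loop
   vertex 1.7 4.9 1.3
   vertex 1.2 1.2 4.5
   vertex 4.4 4.0 0.6
  endloop
 endfacet
 facet normal 0.549 0.398 0.736
  outer loop
   vertex 3.4 0.2 3.4
   vertex 4.4 4.0 0.6
   vertex 1.2 1.2 4.5
  endloop
 endfacet
 facet normal -0.504 -0.824 -0.259
  outer loop
   vertex 3.4 0.2 3.4
   vertex 1.2 1.2 4.5
   vertex 3.9 0.9 0.2
  endloop
 endfacet
 facet normal 0.978 -0.173 0.115
  outer loop
   vertex 3.4 0.2 3.4
   vertex 3.9 0.9 0.2
   vertex 4.4 4.0 0.6
  endloop
 endfacet
 facet normal -0.861 -0.261 -0.437
  outer loop
   vertex 2.5 3.1 0.8
   vertex 1.2 1.2 4.5
   vertex 1.7 4.9 1.3
  endloop
 endfacet
 facet normal -0.796 -0.377 -0.473
  outer loop
   vertex 2.5 3.1 0.8
   vertex 3.9 0.9 0.2
   vertex 1.2 1.2 4.5
  endloop
 endfacet
 facet normal -0.189 0.184 -0.965
  outer loop
   vertex 2.5 3.1 0.8
   vertex 1.7 4.9 1.3
   vertex 4.4 4.0 0.6
  endloop
 endfacet
 facet normal -0.175 0.154 -0.972
  outer loop
   vertex 2.5 3.1 0.8
   vertex 4.4 4.0 0.6
   vertex 3.9 0.9 0.2
  endloop
 endfacet
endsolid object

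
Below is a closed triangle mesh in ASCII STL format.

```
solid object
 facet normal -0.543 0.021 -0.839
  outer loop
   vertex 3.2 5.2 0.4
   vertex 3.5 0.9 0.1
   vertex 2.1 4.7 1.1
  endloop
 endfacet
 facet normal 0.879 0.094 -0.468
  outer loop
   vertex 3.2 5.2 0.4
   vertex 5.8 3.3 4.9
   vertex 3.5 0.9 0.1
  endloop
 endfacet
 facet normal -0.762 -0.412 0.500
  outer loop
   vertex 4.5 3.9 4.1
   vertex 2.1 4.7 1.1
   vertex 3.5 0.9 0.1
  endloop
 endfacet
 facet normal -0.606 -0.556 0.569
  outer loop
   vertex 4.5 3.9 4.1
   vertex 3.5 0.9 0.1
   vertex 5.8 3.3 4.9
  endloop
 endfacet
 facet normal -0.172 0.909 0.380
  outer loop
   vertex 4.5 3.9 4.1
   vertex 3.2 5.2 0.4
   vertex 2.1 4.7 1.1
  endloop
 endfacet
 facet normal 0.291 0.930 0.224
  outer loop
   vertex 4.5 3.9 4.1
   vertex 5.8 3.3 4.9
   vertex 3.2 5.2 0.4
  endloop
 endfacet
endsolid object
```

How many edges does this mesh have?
9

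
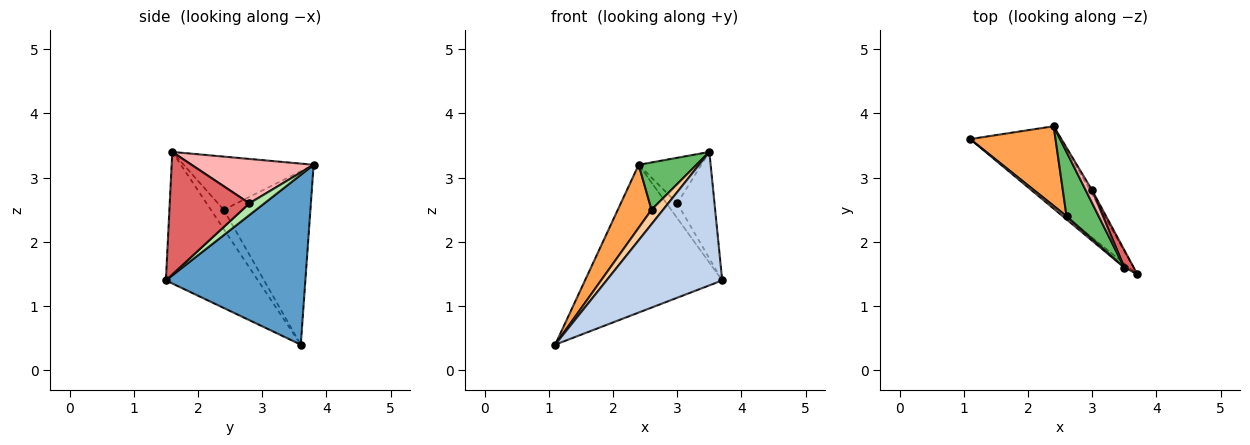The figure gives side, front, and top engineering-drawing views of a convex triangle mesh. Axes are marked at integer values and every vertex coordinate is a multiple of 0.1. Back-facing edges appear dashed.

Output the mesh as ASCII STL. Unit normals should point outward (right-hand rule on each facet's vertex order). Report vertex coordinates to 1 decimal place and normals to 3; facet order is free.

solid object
 facet normal 0.666 0.655 -0.356
  outer loop
   vertex 2.4 3.8 3.2
   vertex 3.7 1.5 1.4
   vertex 1.1 3.6 0.4
  endloop
 endfacet
 facet normal -0.623 -0.782 -0.023
  outer loop
   vertex 3.5 1.6 3.4
   vertex 1.1 3.6 0.4
   vertex 3.7 1.5 1.4
  endloop
 endfacet
 facet normal -0.847 -0.329 0.417
  outer loop
   vertex 2.6 2.4 2.5
   vertex 2.4 3.8 3.2
   vertex 1.1 3.6 0.4
  endloop
 endfacet
 facet normal -0.735 -0.662 0.147
  outer loop
   vertex 2.6 2.4 2.5
   vertex 1.1 3.6 0.4
   vertex 3.5 1.6 3.4
  endloop
 endfacet
 facet normal -0.800 -0.356 0.483
  outer loop
   vertex 2.6 2.4 2.5
   vertex 3.5 1.6 3.4
   vertex 2.4 3.8 3.2
  endloop
 endfacet
 facet normal 0.804 0.574 -0.153
  outer loop
   vertex 3.0 2.8 2.6
   vertex 3.7 1.5 1.4
   vertex 2.4 3.8 3.2
  endloop
 endfacet
 facet normal 0.904 0.423 0.069
  outer loop
   vertex 3.0 2.8 2.6
   vertex 3.5 1.6 3.4
   vertex 3.7 1.5 1.4
  endloop
 endfacet
 facet normal 0.882 0.453 0.128
  outer loop
   vertex 3.0 2.8 2.6
   vertex 2.4 3.8 3.2
   vertex 3.5 1.6 3.4
  endloop
 endfacet
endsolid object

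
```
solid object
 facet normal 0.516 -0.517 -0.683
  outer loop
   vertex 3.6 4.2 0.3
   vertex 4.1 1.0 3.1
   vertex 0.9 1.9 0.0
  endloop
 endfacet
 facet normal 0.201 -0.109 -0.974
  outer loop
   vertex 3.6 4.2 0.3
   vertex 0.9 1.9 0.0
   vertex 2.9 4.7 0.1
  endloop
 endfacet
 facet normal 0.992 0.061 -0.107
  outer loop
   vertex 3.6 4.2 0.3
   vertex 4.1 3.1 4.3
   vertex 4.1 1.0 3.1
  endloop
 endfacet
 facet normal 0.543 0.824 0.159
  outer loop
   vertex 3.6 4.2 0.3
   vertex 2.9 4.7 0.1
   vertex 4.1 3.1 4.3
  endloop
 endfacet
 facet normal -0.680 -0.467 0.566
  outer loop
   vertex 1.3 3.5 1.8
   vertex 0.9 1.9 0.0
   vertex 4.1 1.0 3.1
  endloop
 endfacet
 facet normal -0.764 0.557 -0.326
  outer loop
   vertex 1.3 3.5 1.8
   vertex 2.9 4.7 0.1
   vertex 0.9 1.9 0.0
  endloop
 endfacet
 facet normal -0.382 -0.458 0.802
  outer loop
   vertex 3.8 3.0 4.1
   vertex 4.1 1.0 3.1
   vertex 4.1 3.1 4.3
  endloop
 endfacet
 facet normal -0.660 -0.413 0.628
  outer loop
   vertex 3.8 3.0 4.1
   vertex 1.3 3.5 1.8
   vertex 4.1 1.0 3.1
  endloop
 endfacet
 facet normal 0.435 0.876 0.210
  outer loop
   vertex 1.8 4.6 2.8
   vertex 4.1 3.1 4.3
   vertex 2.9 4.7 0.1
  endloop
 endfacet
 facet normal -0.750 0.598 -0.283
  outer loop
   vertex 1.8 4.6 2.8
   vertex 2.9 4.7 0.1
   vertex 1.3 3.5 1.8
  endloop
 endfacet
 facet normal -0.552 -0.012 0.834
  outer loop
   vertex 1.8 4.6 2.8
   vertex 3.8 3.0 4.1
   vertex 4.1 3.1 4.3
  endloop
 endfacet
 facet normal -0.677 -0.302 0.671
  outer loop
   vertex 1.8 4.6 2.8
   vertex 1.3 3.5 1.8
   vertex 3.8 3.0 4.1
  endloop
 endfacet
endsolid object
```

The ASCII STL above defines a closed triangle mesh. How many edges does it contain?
18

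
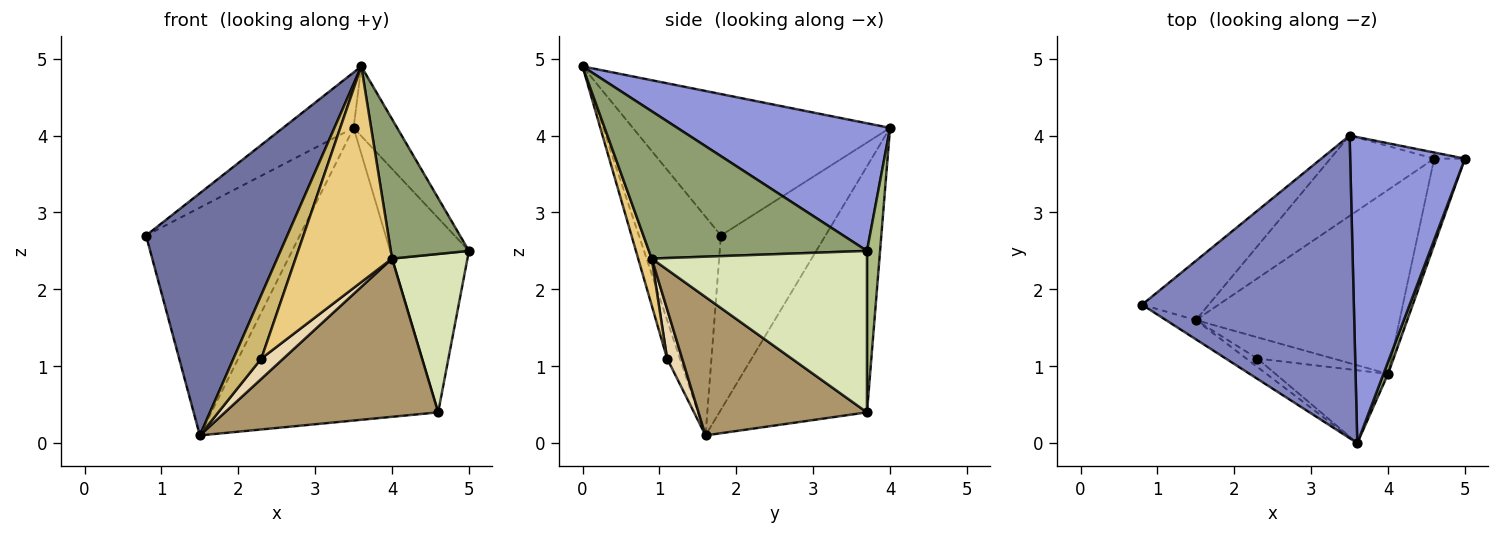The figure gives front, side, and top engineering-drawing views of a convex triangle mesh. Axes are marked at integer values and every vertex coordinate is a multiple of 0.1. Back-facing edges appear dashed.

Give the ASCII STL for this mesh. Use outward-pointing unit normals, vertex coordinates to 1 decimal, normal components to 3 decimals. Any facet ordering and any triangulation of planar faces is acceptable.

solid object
 facet normal -0.501 -0.863 -0.068
  outer loop
   vertex 1.5 1.6 0.1
   vertex 3.6 0.0 4.9
   vertex 0.8 1.8 2.7
  endloop
 endfacet
 facet normal -0.549 0.151 0.822
  outer loop
   vertex 3.5 4.0 4.1
   vertex 0.8 1.8 2.7
   vertex 3.6 0.0 4.9
  endloop
 endfacet
 facet normal 0.735 0.151 0.661
  outer loop
   vertex 3.5 4.0 4.1
   vertex 3.6 0.0 4.9
   vertex 5.0 3.7 2.5
  endloop
 endfacet
 facet normal -0.550 0.808 -0.210
  outer loop
   vertex 3.5 4.0 4.1
   vertex 1.5 1.6 0.1
   vertex 0.8 1.8 2.7
  endloop
 endfacet
 facet normal 0.941 -0.337 0.029
  outer loop
   vertex 4.0 0.9 2.4
   vertex 5.0 3.7 2.5
   vertex 3.6 0.0 4.9
  endloop
 endfacet
 facet normal 0.164 0.986 -0.031
  outer loop
   vertex 4.6 3.7 0.4
   vertex 3.5 4.0 4.1
   vertex 5.0 3.7 2.5
  endloop
 endfacet
 facet normal -0.532 0.817 -0.224
  outer loop
   vertex 4.6 3.7 0.4
   vertex 1.5 1.6 0.1
   vertex 3.5 4.0 4.1
  endloop
 endfacet
 facet normal 0.929 -0.325 -0.177
  outer loop
   vertex 4.6 3.7 0.4
   vertex 5.0 3.7 2.5
   vertex 4.0 0.9 2.4
  endloop
 endfacet
 facet normal 0.458 -0.580 -0.674
  outer loop
   vertex 4.6 3.7 0.4
   vertex 4.0 0.9 2.4
   vertex 1.5 1.6 0.1
  endloop
 endfacet
 facet normal -0.415 -0.902 -0.119
  outer loop
   vertex 2.3 1.1 1.1
   vertex 3.6 0.0 4.9
   vertex 1.5 1.6 0.1
  endloop
 endfacet
 facet normal 0.132 -0.939 -0.317
  outer loop
   vertex 2.3 1.1 1.1
   vertex 4.0 0.9 2.4
   vertex 3.6 0.0 4.9
  endloop
 endfacet
 facet normal 0.426 -0.625 -0.654
  outer loop
   vertex 2.3 1.1 1.1
   vertex 1.5 1.6 0.1
   vertex 4.0 0.9 2.4
  endloop
 endfacet
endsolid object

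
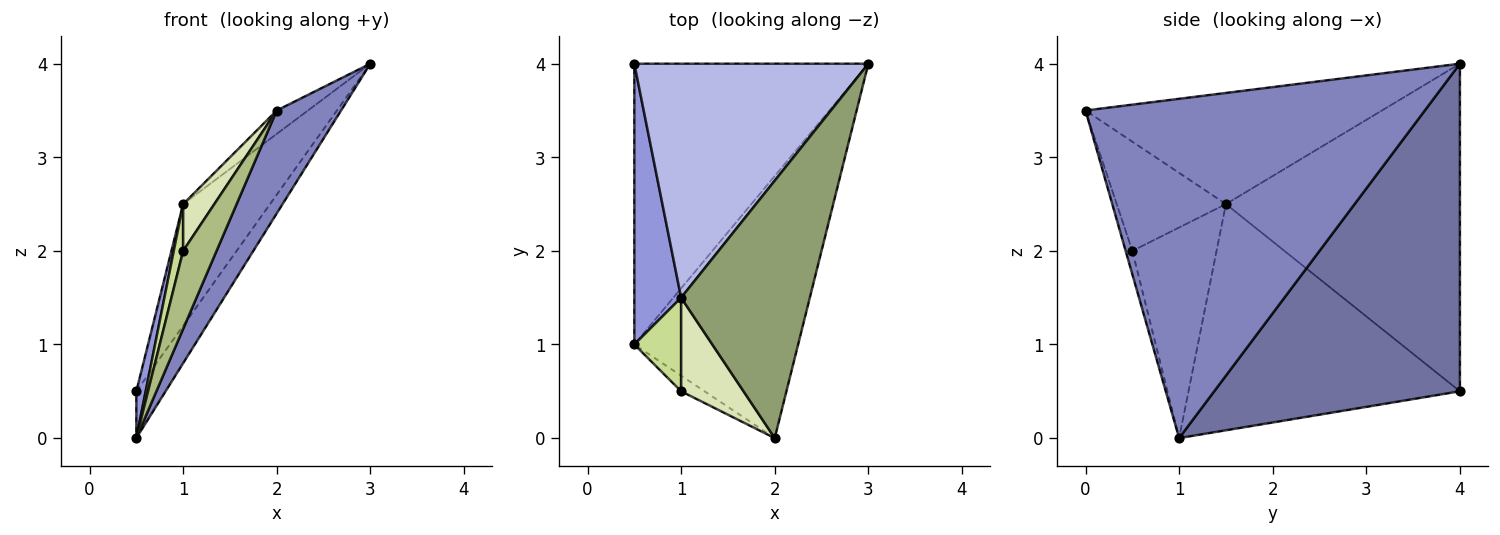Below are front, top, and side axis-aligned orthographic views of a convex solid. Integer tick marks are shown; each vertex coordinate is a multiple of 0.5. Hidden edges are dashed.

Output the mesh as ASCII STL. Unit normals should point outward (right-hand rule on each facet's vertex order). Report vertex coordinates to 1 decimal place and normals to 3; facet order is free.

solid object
 facet normal 0.810 0.096 -0.579
  outer loop
   vertex 0.5 4.0 0.5
   vertex 3.0 4.0 4.0
   vertex 0.5 1.0 0.0
  endloop
 endfacet
 facet normal 0.888 -0.168 -0.429
  outer loop
   vertex 2.0 0.0 3.5
   vertex 0.5 1.0 0.0
   vertex 3.0 4.0 4.0
  endloop
 endfacet
 facet normal -0.979 -0.034 0.202
  outer loop
   vertex 1.0 1.5 2.5
   vertex 0.5 4.0 0.5
   vertex 0.5 1.0 0.0
  endloop
 endfacet
 facet normal -0.779 0.289 0.556
  outer loop
   vertex 1.0 1.5 2.5
   vertex 3.0 4.0 4.0
   vertex 0.5 4.0 0.5
  endloop
 endfacet
 facet normal -0.652 0.069 0.755
  outer loop
   vertex 1.0 1.5 2.5
   vertex 2.0 0.0 3.5
   vertex 3.0 4.0 4.0
  endloop
 endfacet
 facet normal -0.192 -0.962 -0.192
  outer loop
   vertex 1.0 0.5 2.0
   vertex 0.5 1.0 0.0
   vertex 2.0 0.0 3.5
  endloop
 endfacet
 facet normal -0.970 -0.108 0.216
  outer loop
   vertex 1.0 0.5 2.0
   vertex 1.0 1.5 2.5
   vertex 0.5 1.0 0.0
  endloop
 endfacet
 facet normal -0.843 -0.241 0.482
  outer loop
   vertex 1.0 0.5 2.0
   vertex 2.0 0.0 3.5
   vertex 1.0 1.5 2.5
  endloop
 endfacet
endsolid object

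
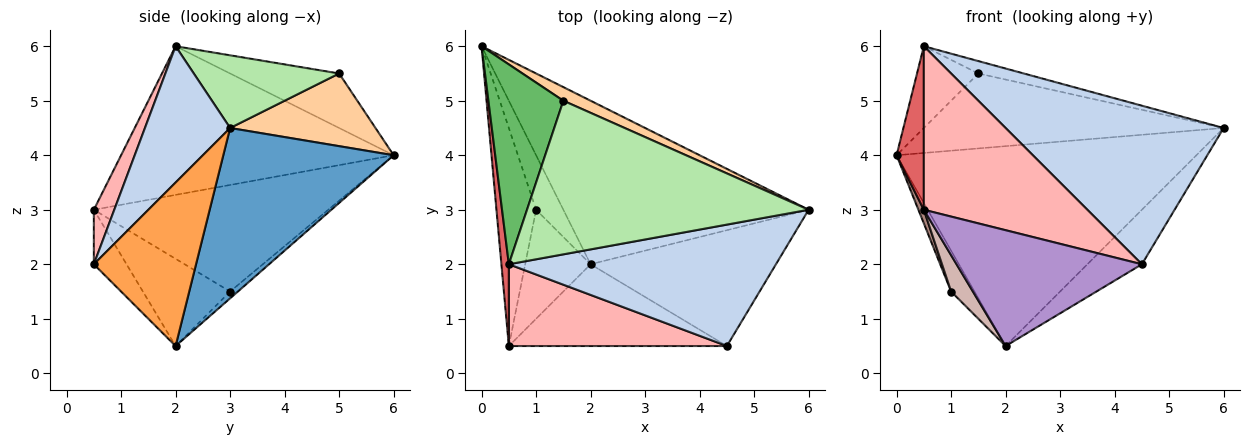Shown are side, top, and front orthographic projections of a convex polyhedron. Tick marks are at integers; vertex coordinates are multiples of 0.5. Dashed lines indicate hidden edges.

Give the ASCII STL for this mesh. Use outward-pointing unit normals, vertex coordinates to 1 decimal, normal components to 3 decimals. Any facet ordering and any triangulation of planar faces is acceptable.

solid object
 facet normal 0.403 0.708 -0.580
  outer loop
   vertex 2.0 2.0 0.5
   vertex 0.0 6.0 4.0
   vertex 6.0 3.0 4.5
  endloop
 endfacet
 facet normal 0.296 -0.758 0.581
  outer loop
   vertex 4.5 0.5 2.0
   vertex 6.0 3.0 4.5
   vertex 0.5 2.0 6.0
  endloop
 endfacet
 facet normal 0.624 0.333 -0.707
  outer loop
   vertex 4.5 0.5 2.0
   vertex 2.0 2.0 0.5
   vertex 6.0 3.0 4.5
  endloop
 endfacet
 facet normal 0.431 0.888 0.161
  outer loop
   vertex 1.5 5.0 5.5
   vertex 6.0 3.0 4.5
   vertex 0.0 6.0 4.0
  endloop
 endfacet
 facet normal -0.558 0.314 0.768
  outer loop
   vertex 1.5 5.0 5.5
   vertex 0.0 6.0 4.0
   vertex 0.5 2.0 6.0
  endloop
 endfacet
 facet normal 0.249 0.078 0.965
  outer loop
   vertex 1.5 5.0 5.5
   vertex 0.5 2.0 6.0
   vertex 6.0 3.0 4.5
  endloop
 endfacet
 facet normal -0.994 -0.099 0.050
  outer loop
   vertex 0.5 0.5 3.0
   vertex 0.5 2.0 6.0
   vertex 0.0 6.0 4.0
  endloop
 endfacet
 facet normal 0.111 -0.889 0.444
  outer loop
   vertex 0.5 0.5 3.0
   vertex 4.5 0.5 2.0
   vertex 0.5 2.0 6.0
  endloop
 endfacet
 facet normal -0.143 -0.809 -0.571
  outer loop
   vertex 0.5 0.5 3.0
   vertex 2.0 2.0 0.5
   vertex 4.5 0.5 2.0
  endloop
 endfacet
 facet normal -0.196 0.588 -0.784
  outer loop
   vertex 1.0 3.0 1.5
   vertex 0.0 6.0 4.0
   vertex 2.0 2.0 0.5
  endloop
 endfacet
 facet normal -0.937 -0.022 -0.349
  outer loop
   vertex 1.0 3.0 1.5
   vertex 0.5 0.5 3.0
   vertex 0.0 6.0 4.0
  endloop
 endfacet
 facet normal -0.784 -0.196 -0.588
  outer loop
   vertex 1.0 3.0 1.5
   vertex 2.0 2.0 0.5
   vertex 0.5 0.5 3.0
  endloop
 endfacet
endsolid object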